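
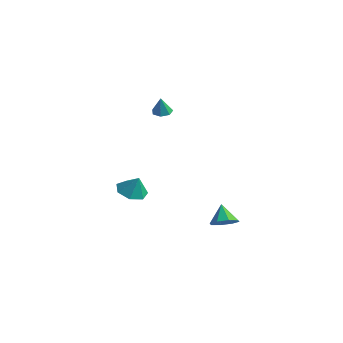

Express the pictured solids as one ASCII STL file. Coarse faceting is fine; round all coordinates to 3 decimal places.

solid 
facet normal -0.396 -0.100 -0.913
outer loop
vertex -1.981 -2.348 -3.101
vertex -2.784 -2.407 -2.746
vertex -2.353 -1.687 -3.012
endloop
endfacet
facet normal 0.865 0.459 0.203
outer loop
vertex -1.981 -2.348 -3.101
vertex -2.353 -1.687 -3.012
vertex -2.336 -2.293 -1.714
endloop
endfacet
facet normal -0.397 -0.100 -0.913
outer loop
vertex -2.353 -1.687 -3.012
vertex -2.784 -2.407 -2.746
vertex -3.05 -1.568 -2.722
endloop
endfacet
facet normal 0.313 0.862 0.398
outer loop
vertex -2.353 -1.687 -3.012
vertex -3.05 -1.568 -2.722
vertex -2.336 -2.293 -1.714
endloop
endfacet
facet normal -0.397 -0.100 -0.912
outer loop
vertex -3.05 -1.568 -2.722
vertex -2.784 -2.407 -2.746
vertex -3.546 -2.08 -2.45
endloop
endfacet
facet normal -0.303 0.659 0.688
outer loop
vertex -3.05 -1.568 -2.722
vertex -3.546 -2.08 -2.45
vertex -2.336 -2.293 -1.714
endloop
endfacet
facet normal -0.397 -0.100 -0.912
outer loop
vertex -3.546 -2.08 -2.45
vertex -2.784 -2.407 -2.746
vertex -3.469 -2.839 -2.4
endloop
endfacet
facet normal -0.519 0.004 0.855
outer loop
vertex -3.546 -2.08 -2.45
vertex -3.469 -2.839 -2.4
vertex -2.336 -2.293 -1.714
endloop
endfacet
facet normal -0.398 -0.100 -0.912
outer loop
vertex -3.469 -2.839 -2.4
vertex -2.784 -2.407 -2.746
vertex -2.876 -3.271 -2.611
endloop
endfacet
facet normal -0.172 -0.613 0.771
outer loop
vertex -3.469 -2.839 -2.4
vertex -2.876 -3.271 -2.611
vertex -2.336 -2.293 -1.714
endloop
endfacet
facet normal -0.397 -0.100 -0.912
outer loop
vertex -2.876 -3.271 -2.611
vertex -2.784 -2.407 -2.746
vertex -2.214 -3.053 -2.923
endloop
endfacet
facet normal 0.475 -0.723 0.502
outer loop
vertex -2.876 -3.271 -2.611
vertex -2.214 -3.053 -2.923
vertex -2.336 -2.293 -1.714
endloop
endfacet
facet normal -0.396 -0.100 -0.913
outer loop
vertex -2.214 -3.053 -2.923
vertex -2.784 -2.407 -2.746
vertex -1.981 -2.348 -3.101
endloop
endfacet
facet normal 0.936 -0.247 0.249
outer loop
vertex -2.214 -3.053 -2.923
vertex -1.981 -2.348 -3.101
vertex -2.336 -2.293 -1.714
endloop
endfacet
facet normal 0.549 -0.322 -0.772
outer loop
vertex 1.916 0.629 -4.134
vertex 1.272 0.305 -4.457
vertex 1.624 1.011 -4.501
endloop
endfacet
facet normal 0.301 0.770 0.562
outer loop
vertex 1.916 0.629 -4.134
vertex 1.624 1.011 -4.501
vertex 0.608 0.695 -3.523
endloop
endfacet
facet normal 0.549 -0.322 -0.772
outer loop
vertex 1.624 1.011 -4.501
vertex 1.272 0.305 -4.457
vertex 1.126 0.98 -4.842
endloop
endfacet
facet normal -0.162 0.976 0.147
outer loop
vertex 1.624 1.011 -4.501
vertex 1.126 0.98 -4.842
vertex 0.608 0.695 -3.523
endloop
endfacet
facet normal 0.548 -0.322 -0.772
outer loop
vertex 1.126 0.98 -4.842
vertex 1.272 0.305 -4.457
vertex 0.713 0.553 -4.957
endloop
endfacet
facet normal -0.697 0.707 -0.121
outer loop
vertex 1.126 0.98 -4.842
vertex 0.713 0.553 -4.957
vertex 0.608 0.695 -3.523
endloop
endfacet
facet normal 0.548 -0.321 -0.772
outer loop
vertex 0.713 0.553 -4.957
vertex 1.272 0.305 -4.457
vertex 0.628 -0.018 -4.78
endloop
endfacet
facet normal -0.989 0.121 -0.084
outer loop
vertex 0.713 0.553 -4.957
vertex 0.628 -0.018 -4.78
vertex 0.608 0.695 -3.523
endloop
endfacet
facet normal 0.549 -0.322 -0.772
outer loop
vertex 0.628 -0.018 -4.78
vertex 1.272 0.305 -4.457
vertex 0.92 -0.4 -4.413
endloop
endfacet
facet normal -0.868 -0.438 0.235
outer loop
vertex 0.628 -0.018 -4.78
vertex 0.92 -0.4 -4.413
vertex 0.608 0.695 -3.523
endloop
endfacet
facet normal 0.548 -0.322 -0.772
outer loop
vertex 0.92 -0.4 -4.413
vertex 1.272 0.305 -4.457
vertex 1.418 -0.369 -4.072
endloop
endfacet
facet normal -0.405 -0.643 0.650
outer loop
vertex 0.92 -0.4 -4.413
vertex 1.418 -0.369 -4.072
vertex 0.608 0.695 -3.523
endloop
endfacet
facet normal 0.548 -0.322 -0.772
outer loop
vertex 1.418 -0.369 -4.072
vertex 1.272 0.305 -4.457
vertex 1.831 0.058 -3.957
endloop
endfacet
facet normal 0.131 -0.374 0.918
outer loop
vertex 1.418 -0.369 -4.072
vertex 1.831 0.058 -3.957
vertex 0.608 0.695 -3.523
endloop
endfacet
facet normal 0.549 -0.321 -0.772
outer loop
vertex 1.831 0.058 -3.957
vertex 1.272 0.305 -4.457
vertex 1.916 0.629 -4.134
endloop
endfacet
facet normal 0.422 0.210 0.882
outer loop
vertex 1.831 0.058 -3.957
vertex 1.916 0.629 -4.134
vertex 0.608 0.695 -3.523
endloop
endfacet
facet normal -0.124 0.212 -0.969
outer loop
vertex -1.95 -0.553 2.417
vertex -2.496 -0.558 2.486
vertex -2.148 -0.135 2.534
endloop
endfacet
facet normal 0.869 0.302 0.391
outer loop
vertex -1.95 -0.553 2.417
vertex -2.148 -0.135 2.534
vertex -2.364 -0.782 3.514
endloop
endfacet
facet normal -0.124 0.212 -0.969
outer loop
vertex -2.148 -0.135 2.534
vertex -2.496 -0.558 2.486
vertex -2.608 -0.035 2.615
endloop
endfacet
facet normal 0.269 0.775 0.571
outer loop
vertex -2.148 -0.135 2.534
vertex -2.608 -0.035 2.615
vertex -2.364 -0.782 3.514
endloop
endfacet
facet normal -0.125 0.212 -0.969
outer loop
vertex -2.608 -0.035 2.615
vertex -2.496 -0.558 2.486
vertex -2.983 -0.329 2.599
endloop
endfacet
facet normal -0.495 0.597 0.631
outer loop
vertex -2.608 -0.035 2.615
vertex -2.983 -0.329 2.599
vertex -2.364 -0.782 3.514
endloop
endfacet
facet normal -0.125 0.212 -0.969
outer loop
vertex -2.983 -0.329 2.599
vertex -2.496 -0.558 2.486
vertex -2.992 -0.796 2.498
endloop
endfacet
facet normal -0.846 -0.097 0.524
outer loop
vertex -2.983 -0.329 2.599
vertex -2.992 -0.796 2.498
vertex -2.364 -0.782 3.514
endloop
endfacet
facet normal -0.124 0.210 -0.970
outer loop
vertex -2.992 -0.796 2.498
vertex -2.496 -0.558 2.486
vertex -2.627 -1.083 2.389
endloop
endfacet
facet normal -0.520 -0.787 0.332
outer loop
vertex -2.992 -0.796 2.498
vertex -2.627 -1.083 2.389
vertex -2.364 -0.782 3.514
endloop
endfacet
facet normal -0.124 0.210 -0.970
outer loop
vertex -2.627 -1.083 2.389
vertex -2.496 -0.558 2.486
vertex -2.164 -0.975 2.353
endloop
endfacet
facet normal 0.237 -0.951 0.199
outer loop
vertex -2.627 -1.083 2.389
vertex -2.164 -0.975 2.353
vertex -2.364 -0.782 3.514
endloop
endfacet
facet normal -0.124 0.210 -0.970
outer loop
vertex -2.164 -0.975 2.353
vertex -2.496 -0.558 2.486
vertex -1.95 -0.553 2.417
endloop
endfacet
facet normal 0.855 -0.468 0.225
outer loop
vertex -2.164 -0.975 2.353
vertex -1.95 -0.553 2.417
vertex -2.364 -0.782 3.514
endloop
endfacet

endsolid


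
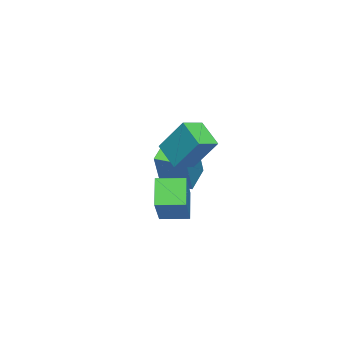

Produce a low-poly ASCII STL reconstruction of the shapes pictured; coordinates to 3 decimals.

solid 
facet normal -0.742 -0.211 -0.636
outer loop
vertex 0.846 2.821 -2.928
vertex 0.51 3.878 -2.887
vertex 1.606 3.1 -3.907
endloop
endfacet
facet normal 0.302 -0.952 -0.037
outer loop
vertex 3.23 3.562 -2.513
vertex 0.846 2.821 -2.928
vertex 1.606 3.1 -3.907
endloop
endfacet
facet normal -0.742 -0.211 -0.636
outer loop
vertex 1.606 3.1 -3.907
vertex 0.51 3.878 -2.887
vertex 1.27 4.157 -3.866
endloop
endfacet
facet normal 0.599 0.220 -0.770
outer loop
vertex 1.27 4.157 -3.866
vertex 3.23 3.562 -2.513
vertex 1.606 3.1 -3.907
endloop
endfacet
facet normal -0.599 -0.220 0.770
outer loop
vertex 0.846 2.821 -2.928
vertex 2.134 4.34 -1.493
vertex 0.51 3.878 -2.887
endloop
endfacet
facet normal 0.302 -0.952 -0.037
outer loop
vertex 2.47 3.283 -1.534
vertex 0.846 2.821 -2.928
vertex 3.23 3.562 -2.513
endloop
endfacet
facet normal -0.599 -0.220 0.770
outer loop
vertex 2.47 3.283 -1.534
vertex 2.134 4.34 -1.493
vertex 0.846 2.821 -2.928
endloop
endfacet
facet normal -0.302 0.952 0.037
outer loop
vertex 0.51 3.878 -2.887
vertex 2.134 4.34 -1.493
vertex 1.27 4.157 -3.866
endloop
endfacet
facet normal 0.599 0.220 -0.770
outer loop
vertex 2.894 4.619 -2.472
vertex 3.23 3.562 -2.513
vertex 1.27 4.157 -3.866
endloop
endfacet
facet normal -0.302 0.952 0.037
outer loop
vertex 1.27 4.157 -3.866
vertex 2.134 4.34 -1.493
vertex 2.894 4.619 -2.472
endloop
endfacet
facet normal 0.742 0.211 0.636
outer loop
vertex 2.894 4.619 -2.472
vertex 2.47 3.283 -1.534
vertex 3.23 3.562 -2.513
endloop
endfacet
facet normal 0.742 0.211 0.636
outer loop
vertex 2.134 4.34 -1.493
vertex 2.47 3.283 -1.534
vertex 2.894 4.619 -2.472
endloop
endfacet
facet normal -0.857 0.464 -0.223
outer loop
vertex -1.05 3.756 0.078
vertex -0.397 4.613 -0.65
vertex -1.246 2.732 -1.303
endloop
endfacet
facet normal -0.501 -0.659 0.560
outer loop
vertex -0.423 2.287 -1.09
vertex -1.05 3.756 0.078
vertex -1.246 2.732 -1.303
endloop
endfacet
facet normal -0.858 0.464 -0.222
outer loop
vertex -1.246 2.732 -1.303
vertex -0.397 4.613 -0.65
vertex -0.594 3.589 -2.031
endloop
endfacet
facet normal -0.113 -0.592 -0.798
outer loop
vertex -0.594 3.589 -2.031
vertex -0.423 2.287 -1.09
vertex -1.246 2.732 -1.303
endloop
endfacet
facet normal 0.113 0.592 0.798
outer loop
vertex -1.05 3.756 0.078
vertex 0.426 4.168 -0.437
vertex -0.397 4.613 -0.65
endloop
endfacet
facet normal -0.501 -0.659 0.560
outer loop
vertex -0.226 3.311 0.291
vertex -1.05 3.756 0.078
vertex -0.423 2.287 -1.09
endloop
endfacet
facet normal 0.113 0.592 0.798
outer loop
vertex -0.226 3.311 0.291
vertex 0.426 4.168 -0.437
vertex -1.05 3.756 0.078
endloop
endfacet
facet normal 0.501 0.659 -0.560
outer loop
vertex -0.397 4.613 -0.65
vertex 0.426 4.168 -0.437
vertex -0.594 3.589 -2.031
endloop
endfacet
facet normal -0.113 -0.592 -0.798
outer loop
vertex 0.23 3.144 -1.818
vertex -0.423 2.287 -1.09
vertex -0.594 3.589 -2.031
endloop
endfacet
facet normal 0.501 0.660 -0.560
outer loop
vertex -0.594 3.589 -2.031
vertex 0.426 4.168 -0.437
vertex 0.23 3.144 -1.818
endloop
endfacet
facet normal 0.857 -0.465 0.222
outer loop
vertex 0.23 3.144 -1.818
vertex -0.226 3.311 0.291
vertex -0.423 2.287 -1.09
endloop
endfacet
facet normal 0.858 -0.464 0.222
outer loop
vertex 0.426 4.168 -0.437
vertex -0.226 3.311 0.291
vertex 0.23 3.144 -1.818
endloop
endfacet
facet normal -0.846 0.060 0.529
outer loop
vertex -1.823 2.006 -1.287
vertex -1.811 3.3 -1.415
vertex -2.877 1.852 -2.956
endloop
endfacet
facet normal -0.010 -0.995 0.098
outer loop
vertex -1.869 1.78 -3.585
vertex -1.823 2.006 -1.287
vertex -2.877 1.852 -2.956
endloop
endfacet
facet normal -0.847 0.061 0.529
outer loop
vertex -2.877 1.852 -2.956
vertex -1.811 3.3 -1.415
vertex -2.864 3.145 -3.084
endloop
endfacet
facet normal -0.532 -0.078 -0.843
outer loop
vertex -2.864 3.145 -3.084
vertex -1.869 1.78 -3.585
vertex -2.877 1.852 -2.956
endloop
endfacet
facet normal 0.532 0.078 0.843
outer loop
vertex -1.823 2.006 -1.287
vertex -0.803 3.228 -2.044
vertex -1.811 3.3 -1.415
endloop
endfacet
facet normal -0.009 -0.995 0.098
outer loop
vertex -0.816 1.935 -1.916
vertex -1.823 2.006 -1.287
vertex -1.869 1.78 -3.585
endloop
endfacet
facet normal 0.532 0.078 0.843
outer loop
vertex -0.816 1.935 -1.916
vertex -0.803 3.228 -2.044
vertex -1.823 2.006 -1.287
endloop
endfacet
facet normal 0.010 0.995 -0.098
outer loop
vertex -1.811 3.3 -1.415
vertex -0.803 3.228 -2.044
vertex -2.864 3.145 -3.084
endloop
endfacet
facet normal -0.532 -0.078 -0.843
outer loop
vertex -1.857 3.074 -3.713
vertex -1.869 1.78 -3.585
vertex -2.864 3.145 -3.084
endloop
endfacet
facet normal 0.009 0.995 -0.098
outer loop
vertex -2.864 3.145 -3.084
vertex -0.803 3.228 -2.044
vertex -1.857 3.074 -3.713
endloop
endfacet
facet normal 0.847 -0.060 -0.529
outer loop
vertex -1.857 3.074 -3.713
vertex -0.816 1.935 -1.916
vertex -1.869 1.78 -3.585
endloop
endfacet
facet normal 0.846 -0.061 -0.529
outer loop
vertex -0.803 3.228 -2.044
vertex -0.816 1.935 -1.916
vertex -1.857 3.074 -3.713
endloop
endfacet

endsolid


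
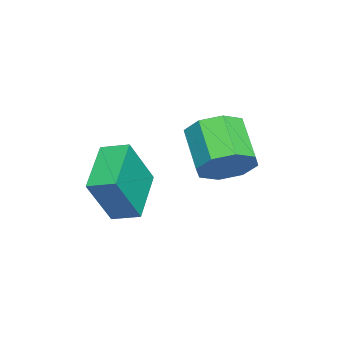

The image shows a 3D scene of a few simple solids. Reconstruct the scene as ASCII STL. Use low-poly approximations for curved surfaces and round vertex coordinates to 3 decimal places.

solid 
facet normal 0.702 0.421 -0.575
outer loop
vertex 3.664 2.966 0.942
vertex 3.211 3.634 0.878
vertex 3.784 3.378 1.39
endloop
endfacet
facet normal 0.686 -0.618 0.385
outer loop
vertex 3.664 2.966 0.942
vertex 3.784 3.378 1.39
vertex 2.682 2.378 1.747
endloop
endfacet
facet normal 0.685 -0.618 0.386
outer loop
vertex 2.682 2.378 1.747
vertex 3.784 3.378 1.39
vertex 2.801 2.79 2.195
endloop
endfacet
facet normal -0.703 -0.421 0.574
outer loop
vertex 2.682 2.378 1.747
vertex 2.801 2.79 2.195
vertex 2.229 3.046 1.682
endloop
endfacet
facet normal 0.702 0.420 -0.575
outer loop
vertex 3.784 3.378 1.39
vertex 3.211 3.634 0.878
vertex 3.568 3.94 1.537
endloop
endfacet
facet normal 0.621 0.034 0.783
outer loop
vertex 3.784 3.378 1.39
vertex 3.568 3.94 1.537
vertex 2.801 2.79 2.195
endloop
endfacet
facet normal 0.622 0.033 0.783
outer loop
vertex 2.801 2.79 2.195
vertex 3.568 3.94 1.537
vertex 2.586 3.352 2.342
endloop
endfacet
facet normal -0.703 -0.419 0.575
outer loop
vertex 2.801 2.79 2.195
vertex 2.586 3.352 2.342
vertex 2.229 3.046 1.682
endloop
endfacet
facet normal 0.702 0.420 -0.575
outer loop
vertex 3.568 3.94 1.537
vertex 3.211 3.634 0.878
vertex 3.143 4.323 1.298
endloop
endfacet
facet normal 0.193 0.665 0.722
outer loop
vertex 3.568 3.94 1.537
vertex 3.143 4.323 1.298
vertex 2.586 3.352 2.342
endloop
endfacet
facet normal 0.193 0.665 0.722
outer loop
vertex 2.586 3.352 2.342
vertex 3.143 4.323 1.298
vertex 2.161 3.735 2.103
endloop
endfacet
facet normal -0.702 -0.420 0.575
outer loop
vertex 2.586 3.352 2.342
vertex 2.161 3.735 2.103
vertex 2.229 3.046 1.682
endloop
endfacet
facet normal 0.702 0.420 -0.575
outer loop
vertex 3.143 4.323 1.298
vertex 3.211 3.634 0.878
vertex 2.758 4.302 0.813
endloop
endfacet
facet normal -0.348 0.907 0.237
outer loop
vertex 3.143 4.323 1.298
vertex 2.758 4.302 0.813
vertex 2.161 3.735 2.103
endloop
endfacet
facet normal -0.348 0.907 0.237
outer loop
vertex 2.161 3.735 2.103
vertex 2.758 4.302 0.813
vertex 1.776 3.714 1.618
endloop
endfacet
facet normal -0.702 -0.421 0.575
outer loop
vertex 2.161 3.735 2.103
vertex 1.776 3.714 1.618
vertex 2.229 3.046 1.682
endloop
endfacet
facet normal 0.703 0.421 -0.574
outer loop
vertex 2.758 4.302 0.813
vertex 3.211 3.634 0.878
vertex 2.639 3.89 0.365
endloop
endfacet
facet normal -0.686 0.617 -0.386
outer loop
vertex 2.758 4.302 0.813
vertex 2.639 3.89 0.365
vertex 1.776 3.714 1.618
endloop
endfacet
facet normal -0.685 0.618 -0.385
outer loop
vertex 1.776 3.714 1.618
vertex 2.639 3.89 0.365
vertex 1.656 3.302 1.17
endloop
endfacet
facet normal -0.702 -0.421 0.575
outer loop
vertex 1.776 3.714 1.618
vertex 1.656 3.302 1.17
vertex 2.229 3.046 1.682
endloop
endfacet
facet normal 0.703 0.419 -0.575
outer loop
vertex 2.639 3.89 0.365
vertex 3.211 3.634 0.878
vertex 2.854 3.328 0.218
endloop
endfacet
facet normal -0.621 -0.033 -0.783
outer loop
vertex 2.639 3.89 0.365
vertex 2.854 3.328 0.218
vertex 1.656 3.302 1.17
endloop
endfacet
facet normal -0.621 -0.034 -0.783
outer loop
vertex 1.656 3.302 1.17
vertex 2.854 3.328 0.218
vertex 1.872 2.74 1.023
endloop
endfacet
facet normal -0.702 -0.420 0.575
outer loop
vertex 1.656 3.302 1.17
vertex 1.872 2.74 1.023
vertex 2.229 3.046 1.682
endloop
endfacet
facet normal 0.702 0.420 -0.575
outer loop
vertex 2.854 3.328 0.218
vertex 3.211 3.634 0.878
vertex 3.279 2.945 0.457
endloop
endfacet
facet normal -0.193 -0.665 -0.722
outer loop
vertex 2.854 3.328 0.218
vertex 3.279 2.945 0.457
vertex 1.872 2.74 1.023
endloop
endfacet
facet normal -0.193 -0.665 -0.722
outer loop
vertex 1.872 2.74 1.023
vertex 3.279 2.945 0.457
vertex 2.297 2.357 1.262
endloop
endfacet
facet normal -0.702 -0.420 0.575
outer loop
vertex 1.872 2.74 1.023
vertex 2.297 2.357 1.262
vertex 2.229 3.046 1.682
endloop
endfacet
facet normal 0.702 0.421 -0.575
outer loop
vertex 3.279 2.945 0.457
vertex 3.211 3.634 0.878
vertex 3.664 2.966 0.942
endloop
endfacet
facet normal 0.348 -0.907 -0.237
outer loop
vertex 3.279 2.945 0.457
vertex 3.664 2.966 0.942
vertex 2.297 2.357 1.262
endloop
endfacet
facet normal 0.348 -0.907 -0.237
outer loop
vertex 2.297 2.357 1.262
vertex 3.664 2.966 0.942
vertex 2.682 2.378 1.747
endloop
endfacet
facet normal -0.702 -0.420 0.575
outer loop
vertex 2.297 2.357 1.262
vertex 2.682 2.378 1.747
vertex 2.229 3.046 1.682
endloop
endfacet
facet normal -0.919 -0.071 0.388
outer loop
vertex 2.559 0.149 0.783
vertex 2.593 0.937 1.008
vertex 1.92 0.586 -0.652
endloop
endfacet
facet normal -0.041 -0.961 -0.274
outer loop
vertex 3.427 0.703 -1.288
vertex 2.559 0.149 0.783
vertex 1.92 0.586 -0.652
endloop
endfacet
facet normal -0.919 -0.071 0.388
outer loop
vertex 1.92 0.586 -0.652
vertex 2.593 0.937 1.008
vertex 1.954 1.374 -0.427
endloop
endfacet
facet normal -0.392 0.268 -0.880
outer loop
vertex 1.954 1.374 -0.427
vertex 3.427 0.703 -1.288
vertex 1.92 0.586 -0.652
endloop
endfacet
facet normal 0.392 -0.268 0.880
outer loop
vertex 2.559 0.149 0.783
vertex 4.1 1.054 0.372
vertex 2.593 0.937 1.008
endloop
endfacet
facet normal -0.041 -0.961 -0.274
outer loop
vertex 4.066 0.266 0.147
vertex 2.559 0.149 0.783
vertex 3.427 0.703 -1.288
endloop
endfacet
facet normal 0.392 -0.268 0.880
outer loop
vertex 4.066 0.266 0.147
vertex 4.1 1.054 0.372
vertex 2.559 0.149 0.783
endloop
endfacet
facet normal 0.041 0.961 0.274
outer loop
vertex 2.593 0.937 1.008
vertex 4.1 1.054 0.372
vertex 1.954 1.374 -0.427
endloop
endfacet
facet normal -0.392 0.268 -0.880
outer loop
vertex 3.461 1.491 -1.063
vertex 3.427 0.703 -1.288
vertex 1.954 1.374 -0.427
endloop
endfacet
facet normal 0.041 0.961 0.274
outer loop
vertex 1.954 1.374 -0.427
vertex 4.1 1.054 0.372
vertex 3.461 1.491 -1.063
endloop
endfacet
facet normal 0.919 0.071 -0.388
outer loop
vertex 3.461 1.491 -1.063
vertex 4.066 0.266 0.147
vertex 3.427 0.703 -1.288
endloop
endfacet
facet normal 0.919 0.071 -0.388
outer loop
vertex 4.1 1.054 0.372
vertex 4.066 0.266 0.147
vertex 3.461 1.491 -1.063
endloop
endfacet

endsolid


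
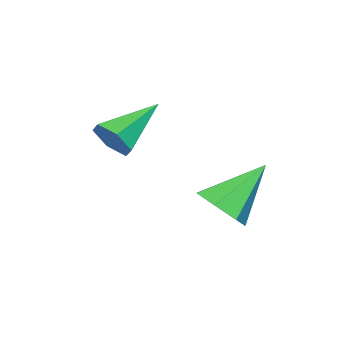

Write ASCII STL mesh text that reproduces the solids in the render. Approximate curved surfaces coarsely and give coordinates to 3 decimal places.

solid 
facet normal 0.879 -0.218 -0.425
outer loop
vertex -2.21 -1.652 -1.275
vertex -2.458 -1.331 -1.952
vertex -2.088 -0.885 -1.416
endloop
endfacet
facet normal 0.148 0.156 0.977
outer loop
vertex -2.21 -1.652 -1.275
vertex -2.088 -0.885 -1.416
vertex -4.242 -0.889 -1.088
endloop
endfacet
facet normal 0.878 -0.217 -0.426
outer loop
vertex -2.088 -0.885 -1.416
vertex -2.458 -1.331 -1.952
vertex -2.337 -0.563 -2.093
endloop
endfacet
facet normal 0.061 0.910 0.410
outer loop
vertex -2.088 -0.885 -1.416
vertex -2.337 -0.563 -2.093
vertex -4.242 -0.889 -1.088
endloop
endfacet
facet normal 0.878 -0.217 -0.426
outer loop
vertex -2.337 -0.563 -2.093
vertex -2.458 -1.331 -1.952
vertex -2.707 -1.009 -2.629
endloop
endfacet
facet normal -0.368 0.824 -0.431
outer loop
vertex -2.337 -0.563 -2.093
vertex -2.707 -1.009 -2.629
vertex -4.242 -0.889 -1.088
endloop
endfacet
facet normal 0.878 -0.217 -0.426
outer loop
vertex -2.707 -1.009 -2.629
vertex -2.458 -1.331 -1.952
vertex -2.829 -1.777 -2.489
endloop
endfacet
facet normal -0.709 -0.016 -0.705
outer loop
vertex -2.707 -1.009 -2.629
vertex -2.829 -1.777 -2.489
vertex -4.242 -0.889 -1.088
endloop
endfacet
facet normal 0.878 -0.217 -0.426
outer loop
vertex -2.829 -1.777 -2.489
vertex -2.458 -1.331 -1.952
vertex -2.58 -2.098 -1.812
endloop
endfacet
facet normal -0.621 -0.772 -0.137
outer loop
vertex -2.829 -1.777 -2.489
vertex -2.58 -2.098 -1.812
vertex -4.242 -0.889 -1.088
endloop
endfacet
facet normal 0.879 -0.217 -0.425
outer loop
vertex -2.58 -2.098 -1.812
vertex -2.458 -1.331 -1.952
vertex -2.21 -1.652 -1.275
endloop
endfacet
facet normal -0.193 -0.685 0.702
outer loop
vertex -2.58 -2.098 -1.812
vertex -2.21 -1.652 -1.275
vertex -4.242 -0.889 -1.088
endloop
endfacet
facet normal 0.668 -0.338 -0.663
outer loop
vertex -2.425 2.199 -3.529
vertex -3.139 1.94 -4.116
vertex -2.673 2.778 -4.074
endloop
endfacet
facet normal 0.372 0.716 0.591
outer loop
vertex -2.425 2.199 -3.529
vertex -2.673 2.778 -4.074
vertex -4.521 2.64 -2.744
endloop
endfacet
facet normal 0.668 -0.338 -0.663
outer loop
vertex -2.673 2.778 -4.074
vertex -3.139 1.94 -4.116
vertex -3.272 2.726 -4.651
endloop
endfacet
facet normal -0.080 0.997 -0.007
outer loop
vertex -2.673 2.778 -4.074
vertex -3.272 2.726 -4.651
vertex -4.521 2.64 -2.744
endloop
endfacet
facet normal 0.668 -0.338 -0.663
outer loop
vertex -3.272 2.726 -4.651
vertex -3.139 1.94 -4.116
vertex -3.771 2.082 -4.825
endloop
endfacet
facet normal -0.665 0.626 -0.408
outer loop
vertex -3.272 2.726 -4.651
vertex -3.771 2.082 -4.825
vertex -4.521 2.64 -2.744
endloop
endfacet
facet normal 0.668 -0.338 -0.663
outer loop
vertex -3.771 2.082 -4.825
vertex -3.139 1.94 -4.116
vertex -3.794 1.331 -4.465
endloop
endfacet
facet normal -0.944 -0.119 -0.308
outer loop
vertex -3.771 2.082 -4.825
vertex -3.794 1.331 -4.465
vertex -4.521 2.64 -2.744
endloop
endfacet
facet normal 0.668 -0.338 -0.663
outer loop
vertex -3.794 1.331 -4.465
vertex -3.139 1.94 -4.116
vertex -3.324 1.039 -3.843
endloop
endfacet
facet normal -0.705 -0.675 0.216
outer loop
vertex -3.794 1.331 -4.465
vertex -3.324 1.039 -3.843
vertex -4.521 2.64 -2.744
endloop
endfacet
facet normal 0.667 -0.338 -0.663
outer loop
vertex -3.324 1.039 -3.843
vertex -3.139 1.94 -4.116
vertex -2.714 1.425 -3.426
endloop
endfacet
facet normal -0.130 -0.625 0.769
outer loop
vertex -3.324 1.039 -3.843
vertex -2.714 1.425 -3.426
vertex -4.521 2.64 -2.744
endloop
endfacet
facet normal 0.668 -0.338 -0.663
outer loop
vertex -2.714 1.425 -3.426
vertex -3.139 1.94 -4.116
vertex -2.425 2.199 -3.529
endloop
endfacet
facet normal 0.350 -0.006 0.937
outer loop
vertex -2.714 1.425 -3.426
vertex -2.425 2.199 -3.529
vertex -4.521 2.64 -2.744
endloop
endfacet

endsolid


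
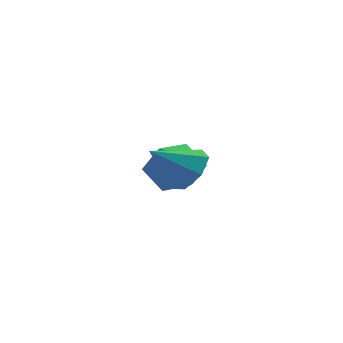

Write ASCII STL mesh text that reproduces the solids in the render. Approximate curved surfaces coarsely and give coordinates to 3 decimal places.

solid 
facet normal 0.185 -0.076 0.980
outer loop
vertex -2.511 0.761 -0.726
vertex -3.13 0.091 -0.661
vertex -2.256 -0.11 -0.842
endloop
endfacet
facet normal 0.766 0.141 0.627
outer loop
vertex -2.511 0.761 -0.726
vertex -2.256 -0.11 -0.842
vertex -1.925 0.541 -1.393
endloop
endfacet
facet normal 0.604 0.745 0.285
outer loop
vertex -2.511 0.761 -0.726
vertex -1.925 0.541 -1.393
vertex -2.594 1.144 -1.552
endloop
endfacet
facet normal -0.079 0.901 0.426
outer loop
vertex -2.511 0.761 -0.726
vertex -2.594 1.144 -1.552
vertex -3.339 0.865 -1.1
endloop
endfacet
facet normal -0.337 0.394 0.855
outer loop
vertex -2.511 0.761 -0.726
vertex -3.339 0.865 -1.1
vertex -3.13 0.091 -0.661
endloop
endfacet
facet normal 0.925 -0.353 0.138
outer loop
vertex -1.925 0.541 -1.393
vertex -2.256 -0.11 -0.842
vertex -2.181 -0.265 -1.74
endloop
endfacet
facet normal -0.015 -0.705 0.709
outer loop
vertex -2.256 -0.11 -0.842
vertex -3.13 0.091 -0.661
vertex -2.926 -0.544 -1.288
endloop
endfacet
facet normal -0.860 0.055 0.507
outer loop
vertex -3.13 0.091 -0.661
vertex -3.339 0.865 -1.1
vertex -3.595 0.059 -1.447
endloop
endfacet
facet normal -0.443 0.877 -0.188
outer loop
vertex -3.339 0.865 -1.1
vertex -2.594 1.144 -1.552
vertex -3.264 0.71 -1.998
endloop
endfacet
facet normal 0.661 0.624 -0.417
outer loop
vertex -2.594 1.144 -1.552
vertex -1.925 0.541 -1.393
vertex -2.39 0.509 -2.179
endloop
endfacet
facet normal 0.079 -0.901 -0.426
outer loop
vertex -3.009 -0.161 -2.114
vertex -2.181 -0.265 -1.74
vertex -2.926 -0.544 -1.288
endloop
endfacet
facet normal -0.604 -0.745 -0.285
outer loop
vertex -3.009 -0.161 -2.114
vertex -2.926 -0.544 -1.288
vertex -3.595 0.059 -1.447
endloop
endfacet
facet normal -0.766 -0.141 -0.627
outer loop
vertex -3.009 -0.161 -2.114
vertex -3.595 0.059 -1.447
vertex -3.264 0.71 -1.998
endloop
endfacet
facet normal -0.185 0.076 -0.980
outer loop
vertex -3.009 -0.161 -2.114
vertex -3.264 0.71 -1.998
vertex -2.39 0.509 -2.179
endloop
endfacet
facet normal 0.337 -0.394 -0.855
outer loop
vertex -3.009 -0.161 -2.114
vertex -2.39 0.509 -2.179
vertex -2.181 -0.265 -1.74
endloop
endfacet
facet normal 0.443 -0.877 0.188
outer loop
vertex -2.926 -0.544 -1.288
vertex -2.181 -0.265 -1.74
vertex -2.256 -0.11 -0.842
endloop
endfacet
facet normal -0.661 -0.624 0.417
outer loop
vertex -3.595 0.059 -1.447
vertex -2.926 -0.544 -1.288
vertex -3.13 0.091 -0.661
endloop
endfacet
facet normal -0.925 0.353 -0.138
outer loop
vertex -3.264 0.71 -1.998
vertex -3.595 0.059 -1.447
vertex -3.339 0.865 -1.1
endloop
endfacet
facet normal 0.015 0.705 -0.709
outer loop
vertex -2.39 0.509 -2.179
vertex -3.264 0.71 -1.998
vertex -2.594 1.144 -1.552
endloop
endfacet
facet normal 0.860 -0.055 -0.507
outer loop
vertex -2.181 -0.265 -1.74
vertex -2.39 0.509 -2.179
vertex -1.925 0.541 -1.393
endloop
endfacet
facet normal 0.728 0.324 -0.604
outer loop
vertex -1.421 -2.672 0.286
vertex -1.927 -2.539 -0.252
vertex -1.685 -2.077 0.287
endloop
endfacet
facet normal 0.154 0.067 0.986
outer loop
vertex -1.421 -2.672 0.286
vertex -1.685 -2.077 0.287
vertex -2.873 -2.961 0.532
endloop
endfacet
facet normal 0.728 0.324 -0.604
outer loop
vertex -1.685 -2.077 0.287
vertex -1.927 -2.539 -0.252
vertex -2.131 -1.83 -0.118
endloop
endfacet
facet normal -0.312 0.619 0.721
outer loop
vertex -1.685 -2.077 0.287
vertex -2.131 -1.83 -0.118
vertex -2.873 -2.961 0.532
endloop
endfacet
facet normal 0.728 0.324 -0.604
outer loop
vertex -2.131 -1.83 -0.118
vertex -1.927 -2.539 -0.252
vertex -2.423 -2.117 -0.624
endloop
endfacet
facet normal -0.796 0.593 0.123
outer loop
vertex -2.131 -1.83 -0.118
vertex -2.423 -2.117 -0.624
vertex -2.873 -2.961 0.532
endloop
endfacet
facet normal 0.729 0.325 -0.603
outer loop
vertex -2.423 -2.117 -0.624
vertex -1.927 -2.539 -0.252
vertex -2.341 -2.721 -0.85
endloop
endfacet
facet normal -0.934 0.007 -0.358
outer loop
vertex -2.423 -2.117 -0.624
vertex -2.341 -2.721 -0.85
vertex -2.873 -2.961 0.532
endloop
endfacet
facet normal 0.729 0.325 -0.603
outer loop
vertex -2.341 -2.721 -0.85
vertex -1.927 -2.539 -0.252
vertex -1.947 -3.189 -0.626
endloop
endfacet
facet normal -0.622 -0.696 -0.360
outer loop
vertex -2.341 -2.721 -0.85
vertex -1.947 -3.189 -0.626
vertex -2.873 -2.961 0.532
endloop
endfacet
facet normal 0.728 0.325 -0.604
outer loop
vertex -1.947 -3.189 -0.626
vertex -1.927 -2.539 -0.252
vertex -1.538 -3.167 -0.121
endloop
endfacet
facet normal -0.094 -0.988 0.119
outer loop
vertex -1.947 -3.189 -0.626
vertex -1.538 -3.167 -0.121
vertex -2.873 -2.961 0.532
endloop
endfacet
facet normal 0.728 0.325 -0.604
outer loop
vertex -1.538 -3.167 -0.121
vertex -1.927 -2.539 -0.252
vertex -1.421 -2.672 0.286
endloop
endfacet
facet normal 0.251 -0.649 0.718
outer loop
vertex -1.538 -3.167 -0.121
vertex -1.421 -2.672 0.286
vertex -2.873 -2.961 0.532
endloop
endfacet

endsolid


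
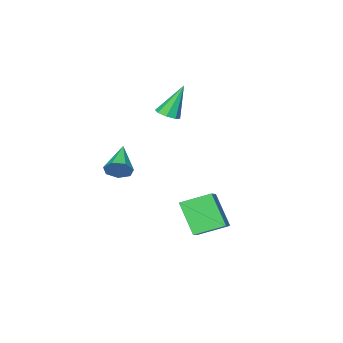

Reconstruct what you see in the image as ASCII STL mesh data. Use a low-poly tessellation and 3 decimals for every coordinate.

solid 
facet normal 0.663 0.609 -0.435
outer loop
vertex 5.049 -1.291 0.065
vertex 4.635 -1.305 -0.585
vertex 4.579 -0.819 0.01
endloop
endfacet
facet normal 0.020 0.136 0.991
outer loop
vertex 5.049 -1.291 0.065
vertex 4.579 -0.819 0.01
vertex 3.345 -2.495 0.265
endloop
endfacet
facet normal 0.661 0.610 -0.436
outer loop
vertex 4.579 -0.819 0.01
vertex 4.635 -1.305 -0.585
vertex 4.151 -0.714 -0.492
endloop
endfacet
facet normal -0.589 0.527 0.613
outer loop
vertex 4.579 -0.819 0.01
vertex 4.151 -0.714 -0.492
vertex 3.345 -2.495 0.265
endloop
endfacet
facet normal 0.662 0.611 -0.435
outer loop
vertex 4.151 -0.714 -0.492
vertex 4.635 -1.305 -0.585
vertex 4.088 -1.053 -1.064
endloop
endfacet
facet normal -0.923 0.368 -0.116
outer loop
vertex 4.151 -0.714 -0.492
vertex 4.088 -1.053 -1.064
vertex 3.345 -2.495 0.265
endloop
endfacet
facet normal 0.662 0.610 -0.436
outer loop
vertex 4.088 -1.053 -1.064
vertex 4.635 -1.305 -0.585
vertex 4.437 -1.583 -1.275
endloop
endfacet
facet normal -0.729 -0.222 -0.648
outer loop
vertex 4.088 -1.053 -1.064
vertex 4.437 -1.583 -1.275
vertex 3.345 -2.495 0.265
endloop
endfacet
facet normal 0.661 0.611 -0.436
outer loop
vertex 4.437 -1.583 -1.275
vertex 4.635 -1.305 -0.585
vertex 4.936 -1.903 -0.966
endloop
endfacet
facet normal -0.152 -0.799 -0.581
outer loop
vertex 4.437 -1.583 -1.275
vertex 4.936 -1.903 -0.966
vertex 3.345 -2.495 0.265
endloop
endfacet
facet normal 0.662 0.610 -0.435
outer loop
vertex 4.936 -1.903 -0.966
vertex 4.635 -1.305 -0.585
vertex 5.208 -1.773 -0.37
endloop
endfacet
facet normal 0.371 -0.928 0.033
outer loop
vertex 4.936 -1.903 -0.966
vertex 5.208 -1.773 -0.37
vertex 3.345 -2.495 0.265
endloop
endfacet
facet normal 0.662 0.611 -0.435
outer loop
vertex 5.208 -1.773 -0.37
vertex 4.635 -1.305 -0.585
vertex 5.049 -1.291 0.065
endloop
endfacet
facet normal 0.448 -0.513 0.732
outer loop
vertex 5.208 -1.773 -0.37
vertex 5.049 -1.291 0.065
vertex 3.345 -2.495 0.265
endloop
endfacet
facet normal 0.411 -0.130 -0.902
outer loop
vertex 0.13 -3.613 1.302
vertex -0.505 -3.588 1.009
vertex -0.013 -3.115 1.165
endloop
endfacet
facet normal 0.712 0.369 0.597
outer loop
vertex 0.13 -3.613 1.302
vertex -0.013 -3.115 1.165
vertex -1.375 -3.312 2.911
endloop
endfacet
facet normal 0.412 -0.131 -0.902
outer loop
vertex -0.013 -3.115 1.165
vertex -0.505 -3.588 1.009
vertex -0.444 -2.894 0.936
endloop
endfacet
facet normal 0.288 0.900 0.326
outer loop
vertex -0.013 -3.115 1.165
vertex -0.444 -2.894 0.936
vertex -1.375 -3.312 2.911
endloop
endfacet
facet normal 0.411 -0.131 -0.902
outer loop
vertex -0.444 -2.894 0.936
vertex -0.505 -3.588 1.009
vertex -0.911 -3.079 0.75
endloop
endfacet
facet normal -0.375 0.927 0.019
outer loop
vertex -0.444 -2.894 0.936
vertex -0.911 -3.079 0.75
vertex -1.375 -3.312 2.911
endloop
endfacet
facet normal 0.412 -0.130 -0.902
outer loop
vertex -0.911 -3.079 0.75
vertex -0.505 -3.588 1.009
vertex -1.14 -3.562 0.715
endloop
endfacet
facet normal -0.890 0.432 -0.144
outer loop
vertex -0.911 -3.079 0.75
vertex -1.14 -3.562 0.715
vertex -1.375 -3.312 2.911
endloop
endfacet
facet normal 0.412 -0.131 -0.902
outer loop
vertex -1.14 -3.562 0.715
vertex -0.505 -3.588 1.009
vertex -0.998 -4.06 0.852
endloop
endfacet
facet normal -0.954 -0.291 -0.069
outer loop
vertex -1.14 -3.562 0.715
vertex -0.998 -4.06 0.852
vertex -1.375 -3.312 2.911
endloop
endfacet
facet normal 0.412 -0.131 -0.902
outer loop
vertex -0.998 -4.06 0.852
vertex -0.505 -3.588 1.009
vertex -0.567 -4.281 1.081
endloop
endfacet
facet normal -0.530 -0.824 0.202
outer loop
vertex -0.998 -4.06 0.852
vertex -0.567 -4.281 1.081
vertex -1.375 -3.312 2.911
endloop
endfacet
facet normal 0.411 -0.131 -0.902
outer loop
vertex -0.567 -4.281 1.081
vertex -0.505 -3.588 1.009
vertex -0.1 -4.096 1.267
endloop
endfacet
facet normal 0.134 -0.850 0.509
outer loop
vertex -0.567 -4.281 1.081
vertex -0.1 -4.096 1.267
vertex -1.375 -3.312 2.911
endloop
endfacet
facet normal 0.411 -0.130 -0.902
outer loop
vertex -0.1 -4.096 1.267
vertex -0.505 -3.588 1.009
vertex 0.13 -3.613 1.302
endloop
endfacet
facet normal 0.648 -0.357 0.673
outer loop
vertex -0.1 -4.096 1.267
vertex 0.13 -3.613 1.302
vertex -1.375 -3.312 2.911
endloop
endfacet
facet normal -0.726 0.587 0.359
outer loop
vertex 1.088 1.879 -2.206
vertex 2.203 2.794 -1.448
vertex 1.237 3.092 -3.889
endloop
endfacet
facet normal -0.684 -0.562 -0.465
outer loop
vertex 2.457 2.106 -4.492
vertex 1.088 1.879 -2.206
vertex 1.237 3.092 -3.889
endloop
endfacet
facet normal -0.726 0.587 0.359
outer loop
vertex 1.237 3.092 -3.889
vertex 2.203 2.794 -1.448
vertex 2.352 4.007 -3.131
endloop
endfacet
facet normal 0.071 0.583 -0.809
outer loop
vertex 2.352 4.007 -3.131
vertex 2.457 2.106 -4.492
vertex 1.237 3.092 -3.889
endloop
endfacet
facet normal -0.071 -0.583 0.809
outer loop
vertex 1.088 1.879 -2.206
vertex 3.423 1.808 -2.051
vertex 2.203 2.794 -1.448
endloop
endfacet
facet normal -0.684 -0.562 -0.465
outer loop
vertex 2.308 0.893 -2.809
vertex 1.088 1.879 -2.206
vertex 2.457 2.106 -4.492
endloop
endfacet
facet normal -0.071 -0.583 0.809
outer loop
vertex 2.308 0.893 -2.809
vertex 3.423 1.808 -2.051
vertex 1.088 1.879 -2.206
endloop
endfacet
facet normal 0.684 0.562 0.465
outer loop
vertex 2.203 2.794 -1.448
vertex 3.423 1.808 -2.051
vertex 2.352 4.007 -3.131
endloop
endfacet
facet normal 0.071 0.583 -0.809
outer loop
vertex 3.572 3.021 -3.734
vertex 2.457 2.106 -4.492
vertex 2.352 4.007 -3.131
endloop
endfacet
facet normal 0.684 0.562 0.465
outer loop
vertex 2.352 4.007 -3.131
vertex 3.423 1.808 -2.051
vertex 3.572 3.021 -3.734
endloop
endfacet
facet normal 0.726 -0.587 -0.359
outer loop
vertex 3.572 3.021 -3.734
vertex 2.308 0.893 -2.809
vertex 2.457 2.106 -4.492
endloop
endfacet
facet normal 0.726 -0.587 -0.359
outer loop
vertex 3.423 1.808 -2.051
vertex 2.308 0.893 -2.809
vertex 3.572 3.021 -3.734
endloop
endfacet

endsolid


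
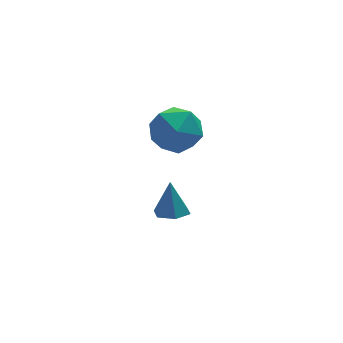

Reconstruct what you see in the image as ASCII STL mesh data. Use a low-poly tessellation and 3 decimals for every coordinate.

solid 
facet normal -0.051 -0.302 -0.952
outer loop
vertex -2.975 3.56 -1.656
vertex -3.447 3.384 -1.575
vertex -3.378 3.864 -1.731
endloop
endfacet
facet normal 0.582 0.803 0.125
outer loop
vertex -2.975 3.56 -1.656
vertex -3.378 3.864 -1.731
vertex -3.393 3.696 -0.585
endloop
endfacet
facet normal -0.051 -0.302 -0.952
outer loop
vertex -3.378 3.864 -1.731
vertex -3.447 3.384 -1.575
vertex -3.849 3.688 -1.65
endloop
endfacet
facet normal -0.327 0.936 0.133
outer loop
vertex -3.378 3.864 -1.731
vertex -3.849 3.688 -1.65
vertex -3.393 3.696 -0.585
endloop
endfacet
facet normal -0.050 -0.302 -0.952
outer loop
vertex -3.849 3.688 -1.65
vertex -3.447 3.384 -1.575
vertex -3.918 3.207 -1.494
endloop
endfacet
facet normal -0.891 0.251 0.379
outer loop
vertex -3.849 3.688 -1.65
vertex -3.918 3.207 -1.494
vertex -3.393 3.696 -0.585
endloop
endfacet
facet normal -0.050 -0.302 -0.952
outer loop
vertex -3.918 3.207 -1.494
vertex -3.447 3.384 -1.575
vertex -3.516 2.903 -1.419
endloop
endfacet
facet normal -0.544 -0.567 0.619
outer loop
vertex -3.918 3.207 -1.494
vertex -3.516 2.903 -1.419
vertex -3.393 3.696 -0.585
endloop
endfacet
facet normal -0.053 -0.301 -0.952
outer loop
vertex -3.516 2.903 -1.419
vertex -3.447 3.384 -1.575
vertex -3.044 3.079 -1.501
endloop
endfacet
facet normal 0.367 -0.700 0.612
outer loop
vertex -3.516 2.903 -1.419
vertex -3.044 3.079 -1.501
vertex -3.393 3.696 -0.585
endloop
endfacet
facet normal -0.052 -0.300 -0.953
outer loop
vertex -3.044 3.079 -1.501
vertex -3.447 3.384 -1.575
vertex -2.975 3.56 -1.656
endloop
endfacet
facet normal 0.931 -0.016 0.365
outer loop
vertex -3.044 3.079 -1.501
vertex -2.975 3.56 -1.656
vertex -3.393 3.696 -0.585
endloop
endfacet
facet normal -0.112 -0.273 0.955
outer loop
vertex -3.795 3.384 2.547
vertex -3.568 2.63 2.358
vertex -3.013 3.176 2.579
endloop
endfacet
facet normal 0.073 0.415 0.907
outer loop
vertex -3.795 3.384 2.547
vertex -3.013 3.176 2.579
vertex -3.229 3.892 2.269
endloop
endfacet
facet normal -0.420 0.749 0.513
outer loop
vertex -3.795 3.384 2.547
vertex -3.229 3.892 2.269
vertex -3.918 3.788 1.856
endloop
endfacet
facet normal -0.910 0.266 0.318
outer loop
vertex -3.795 3.384 2.547
vertex -3.918 3.788 1.856
vertex -4.127 3.008 1.911
endloop
endfacet
facet normal -0.719 -0.365 0.591
outer loop
vertex -3.795 3.384 2.547
vertex -4.127 3.008 1.911
vertex -3.568 2.63 2.358
endloop
endfacet
facet normal 0.695 0.452 0.559
outer loop
vertex -3.229 3.892 2.269
vertex -3.013 3.176 2.579
vertex -2.653 3.452 1.909
endloop
endfacet
facet normal 0.396 -0.660 0.638
outer loop
vertex -3.013 3.176 2.579
vertex -3.568 2.63 2.358
vertex -2.862 2.672 1.964
endloop
endfacet
facet normal -0.586 -0.808 0.050
outer loop
vertex -3.568 2.63 2.358
vertex -4.127 3.008 1.911
vertex -3.551 2.568 1.551
endloop
endfacet
facet normal -0.895 0.212 -0.393
outer loop
vertex -4.127 3.008 1.911
vertex -3.918 3.788 1.856
vertex -3.767 3.284 1.241
endloop
endfacet
facet normal -0.103 0.992 -0.078
outer loop
vertex -3.918 3.788 1.856
vertex -3.229 3.892 2.269
vertex -3.212 3.83 1.462
endloop
endfacet
facet normal 0.910 -0.266 -0.318
outer loop
vertex -2.985 3.076 1.273
vertex -2.653 3.452 1.909
vertex -2.862 2.672 1.964
endloop
endfacet
facet normal 0.420 -0.749 -0.513
outer loop
vertex -2.985 3.076 1.273
vertex -2.862 2.672 1.964
vertex -3.551 2.568 1.551
endloop
endfacet
facet normal -0.073 -0.415 -0.907
outer loop
vertex -2.985 3.076 1.273
vertex -3.551 2.568 1.551
vertex -3.767 3.284 1.241
endloop
endfacet
facet normal 0.112 0.273 -0.955
outer loop
vertex -2.985 3.076 1.273
vertex -3.767 3.284 1.241
vertex -3.212 3.83 1.462
endloop
endfacet
facet normal 0.719 0.365 -0.591
outer loop
vertex -2.985 3.076 1.273
vertex -3.212 3.83 1.462
vertex -2.653 3.452 1.909
endloop
endfacet
facet normal 0.895 -0.212 0.393
outer loop
vertex -2.862 2.672 1.964
vertex -2.653 3.452 1.909
vertex -3.013 3.176 2.579
endloop
endfacet
facet normal 0.103 -0.992 0.078
outer loop
vertex -3.551 2.568 1.551
vertex -2.862 2.672 1.964
vertex -3.568 2.63 2.358
endloop
endfacet
facet normal -0.695 -0.452 -0.559
outer loop
vertex -3.767 3.284 1.241
vertex -3.551 2.568 1.551
vertex -4.127 3.008 1.911
endloop
endfacet
facet normal -0.396 0.660 -0.638
outer loop
vertex -3.212 3.83 1.462
vertex -3.767 3.284 1.241
vertex -3.918 3.788 1.856
endloop
endfacet
facet normal 0.586 0.808 -0.050
outer loop
vertex -2.653 3.452 1.909
vertex -3.212 3.83 1.462
vertex -3.229 3.892 2.269
endloop
endfacet

endsolid


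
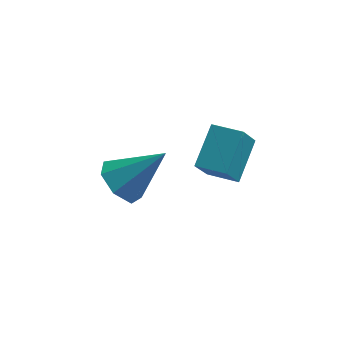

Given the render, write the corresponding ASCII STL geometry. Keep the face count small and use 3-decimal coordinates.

solid 
facet normal -0.711 -0.121 -0.693
outer loop
vertex -3.053 -0.288 -1.126
vertex -3.398 -0.787 -0.685
vertex -3.495 -0.044 -0.715
endloop
endfacet
facet normal 0.446 0.894 -0.051
outer loop
vertex -3.053 -0.288 -1.126
vertex -3.495 -0.044 -0.715
vertex -2.262 -0.593 0.425
endloop
endfacet
facet normal -0.709 -0.121 -0.694
outer loop
vertex -3.495 -0.044 -0.715
vertex -3.398 -0.787 -0.685
vertex -3.865 -0.36 -0.282
endloop
endfacet
facet normal -0.108 0.845 0.524
outer loop
vertex -3.495 -0.044 -0.715
vertex -3.865 -0.36 -0.282
vertex -2.262 -0.593 0.425
endloop
endfacet
facet normal -0.710 -0.123 -0.693
outer loop
vertex -3.865 -0.36 -0.282
vertex -3.398 -0.787 -0.685
vertex -3.882 -0.997 -0.152
endloop
endfacet
facet normal -0.372 0.195 0.908
outer loop
vertex -3.865 -0.36 -0.282
vertex -3.882 -0.997 -0.152
vertex -2.262 -0.593 0.425
endloop
endfacet
facet normal -0.711 -0.121 -0.693
outer loop
vertex -3.882 -0.997 -0.152
vertex -3.398 -0.787 -0.685
vertex -3.535 -1.477 -0.424
endloop
endfacet
facet normal -0.148 -0.566 0.811
outer loop
vertex -3.882 -0.997 -0.152
vertex -3.535 -1.477 -0.424
vertex -2.262 -0.593 0.425
endloop
endfacet
facet normal -0.710 -0.121 -0.693
outer loop
vertex -3.535 -1.477 -0.424
vertex -3.398 -0.787 -0.685
vertex -3.085 -1.437 -0.892
endloop
endfacet
facet normal 0.396 -0.865 0.307
outer loop
vertex -3.535 -1.477 -0.424
vertex -3.085 -1.437 -0.892
vertex -2.262 -0.593 0.425
endloop
endfacet
facet normal -0.710 -0.121 -0.694
outer loop
vertex -3.085 -1.437 -0.892
vertex -3.398 -0.787 -0.685
vertex -2.87 -0.908 -1.204
endloop
endfacet
facet normal 0.849 -0.478 -0.225
outer loop
vertex -3.085 -1.437 -0.892
vertex -2.87 -0.908 -1.204
vertex -2.262 -0.593 0.425
endloop
endfacet
facet normal -0.710 -0.122 -0.694
outer loop
vertex -2.87 -0.908 -1.204
vertex -3.398 -0.787 -0.685
vertex -3.053 -0.288 -1.126
endloop
endfacet
facet normal 0.871 0.305 -0.384
outer loop
vertex -2.87 -0.908 -1.204
vertex -3.053 -0.288 -1.126
vertex -2.262 -0.593 0.425
endloop
endfacet
facet normal -0.307 -0.455 0.836
outer loop
vertex -0.315 -2.043 2.937
vertex -1.094 -1.694 2.841
vertex -0.675 -3.034 2.265
endloop
endfacet
facet normal 0.907 -0.406 0.113
outer loop
vertex -0.386 -2.606 1.479
vertex -0.315 -2.043 2.937
vertex -0.675 -3.034 2.265
endloop
endfacet
facet normal -0.308 -0.455 0.835
outer loop
vertex -0.675 -3.034 2.265
vertex -1.094 -1.694 2.841
vertex -1.455 -2.685 2.168
endloop
endfacet
facet normal -0.288 -0.793 -0.537
outer loop
vertex -1.455 -2.685 2.168
vertex -0.386 -2.606 1.479
vertex -0.675 -3.034 2.265
endloop
endfacet
facet normal 0.289 0.792 0.538
outer loop
vertex -0.315 -2.043 2.937
vertex -0.805 -1.266 2.055
vertex -1.094 -1.694 2.841
endloop
endfacet
facet normal 0.906 -0.407 0.113
outer loop
vertex -0.025 -1.615 2.152
vertex -0.315 -2.043 2.937
vertex -0.386 -2.606 1.479
endloop
endfacet
facet normal 0.288 0.792 0.538
outer loop
vertex -0.025 -1.615 2.152
vertex -0.805 -1.266 2.055
vertex -0.315 -2.043 2.937
endloop
endfacet
facet normal -0.907 0.406 -0.112
outer loop
vertex -1.094 -1.694 2.841
vertex -0.805 -1.266 2.055
vertex -1.455 -2.685 2.168
endloop
endfacet
facet normal -0.288 -0.792 -0.538
outer loop
vertex -1.165 -2.257 1.383
vertex -0.386 -2.606 1.479
vertex -1.455 -2.685 2.168
endloop
endfacet
facet normal -0.907 0.406 -0.113
outer loop
vertex -1.455 -2.685 2.168
vertex -0.805 -1.266 2.055
vertex -1.165 -2.257 1.383
endloop
endfacet
facet normal 0.307 0.456 -0.836
outer loop
vertex -1.165 -2.257 1.383
vertex -0.025 -1.615 2.152
vertex -0.386 -2.606 1.479
endloop
endfacet
facet normal 0.308 0.455 -0.836
outer loop
vertex -0.805 -1.266 2.055
vertex -0.025 -1.615 2.152
vertex -1.165 -2.257 1.383
endloop
endfacet

endsolid


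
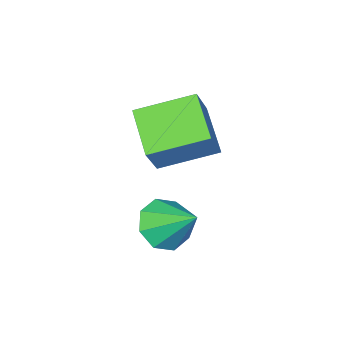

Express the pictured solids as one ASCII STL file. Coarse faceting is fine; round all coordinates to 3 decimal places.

solid 
facet normal 0.109 -0.759 -0.642
outer loop
vertex 4.327 1.364 -1.105
vertex 3.499 0.903 -0.701
vertex 3.658 1.574 -1.467
endloop
endfacet
facet normal 0.409 0.879 -0.245
outer loop
vertex 4.327 1.364 -1.105
vertex 3.658 1.574 -1.467
vertex 3.301 2.277 0.461
endloop
endfacet
facet normal 0.109 -0.759 -0.642
outer loop
vertex 3.658 1.574 -1.467
vertex 3.499 0.903 -0.701
vertex 2.896 1.391 -1.38
endloop
endfacet
facet normal -0.257 0.892 -0.373
outer loop
vertex 3.658 1.574 -1.467
vertex 2.896 1.391 -1.38
vertex 3.301 2.277 0.461
endloop
endfacet
facet normal 0.109 -0.759 -0.642
outer loop
vertex 2.896 1.391 -1.38
vertex 3.499 0.903 -0.701
vertex 2.487 0.922 -0.895
endloop
endfacet
facet normal -0.801 0.588 -0.107
outer loop
vertex 2.896 1.391 -1.38
vertex 2.487 0.922 -0.895
vertex 3.301 2.277 0.461
endloop
endfacet
facet normal 0.109 -0.759 -0.642
outer loop
vertex 2.487 0.922 -0.895
vertex 3.499 0.903 -0.701
vertex 2.671 0.442 -0.297
endloop
endfacet
facet normal -0.906 0.147 0.397
outer loop
vertex 2.487 0.922 -0.895
vertex 2.671 0.442 -0.297
vertex 3.301 2.277 0.461
endloop
endfacet
facet normal 0.109 -0.759 -0.642
outer loop
vertex 2.671 0.442 -0.297
vertex 3.499 0.903 -0.701
vertex 3.339 0.233 0.064
endloop
endfacet
facet normal -0.510 -0.173 0.843
outer loop
vertex 2.671 0.442 -0.297
vertex 3.339 0.233 0.064
vertex 3.301 2.277 0.461
endloop
endfacet
facet normal 0.109 -0.759 -0.642
outer loop
vertex 3.339 0.233 0.064
vertex 3.499 0.903 -0.701
vertex 4.101 0.416 -0.023
endloop
endfacet
facet normal 0.155 -0.186 0.970
outer loop
vertex 3.339 0.233 0.064
vertex 4.101 0.416 -0.023
vertex 3.301 2.277 0.461
endloop
endfacet
facet normal 0.109 -0.759 -0.642
outer loop
vertex 4.101 0.416 -0.023
vertex 3.499 0.903 -0.701
vertex 4.51 0.884 -0.507
endloop
endfacet
facet normal 0.700 0.117 0.705
outer loop
vertex 4.101 0.416 -0.023
vertex 4.51 0.884 -0.507
vertex 3.301 2.277 0.461
endloop
endfacet
facet normal 0.109 -0.759 -0.642
outer loop
vertex 4.51 0.884 -0.507
vertex 3.499 0.903 -0.701
vertex 4.327 1.364 -1.105
endloop
endfacet
facet normal 0.805 0.558 0.202
outer loop
vertex 4.51 0.884 -0.507
vertex 4.327 1.364 -1.105
vertex 3.301 2.277 0.461
endloop
endfacet
facet normal -0.792 0.529 0.306
outer loop
vertex 1.233 -0.285 3.903
vertex 1.938 1.293 2.998
vertex 0.465 -0.685 2.606
endloop
endfacet
facet normal -0.362 -0.809 0.464
outer loop
vertex 2.182 -1.833 1.942
vertex 1.233 -0.285 3.903
vertex 0.465 -0.685 2.606
endloop
endfacet
facet normal -0.792 0.529 0.306
outer loop
vertex 0.465 -0.685 2.606
vertex 1.938 1.293 2.998
vertex 1.169 0.892 1.701
endloop
endfacet
facet normal -0.493 -0.257 -0.831
outer loop
vertex 1.169 0.892 1.701
vertex 2.182 -1.833 1.942
vertex 0.465 -0.685 2.606
endloop
endfacet
facet normal 0.493 0.257 0.831
outer loop
vertex 1.233 -0.285 3.903
vertex 3.655 0.145 2.334
vertex 1.938 1.293 2.998
endloop
endfacet
facet normal -0.361 -0.809 0.464
outer loop
vertex 2.951 -1.432 3.239
vertex 1.233 -0.285 3.903
vertex 2.182 -1.833 1.942
endloop
endfacet
facet normal 0.493 0.257 0.831
outer loop
vertex 2.951 -1.432 3.239
vertex 3.655 0.145 2.334
vertex 1.233 -0.285 3.903
endloop
endfacet
facet normal 0.361 0.809 -0.464
outer loop
vertex 1.938 1.293 2.998
vertex 3.655 0.145 2.334
vertex 1.169 0.892 1.701
endloop
endfacet
facet normal -0.493 -0.257 -0.831
outer loop
vertex 2.887 -0.255 1.037
vertex 2.182 -1.833 1.942
vertex 1.169 0.892 1.701
endloop
endfacet
facet normal 0.361 0.809 -0.463
outer loop
vertex 1.169 0.892 1.701
vertex 3.655 0.145 2.334
vertex 2.887 -0.255 1.037
endloop
endfacet
facet normal 0.792 -0.529 -0.306
outer loop
vertex 2.887 -0.255 1.037
vertex 2.951 -1.432 3.239
vertex 2.182 -1.833 1.942
endloop
endfacet
facet normal 0.792 -0.529 -0.306
outer loop
vertex 3.655 0.145 2.334
vertex 2.951 -1.432 3.239
vertex 2.887 -0.255 1.037
endloop
endfacet

endsolid


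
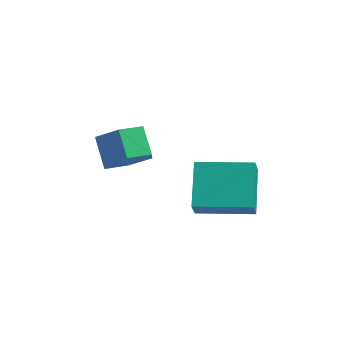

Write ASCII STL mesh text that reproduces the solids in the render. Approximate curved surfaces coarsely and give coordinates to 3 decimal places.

solid 
facet normal 0.379 -0.754 -0.536
outer loop
vertex -0.644 -1.603 3.36
vertex -1.364 -2.16 3.635
vertex -1.442 -1.638 2.845
endloop
endfacet
facet normal 0.389 0.656 -0.647
outer loop
vertex -0.644 -1.603 3.36
vertex -1.442 -1.638 2.845
vertex -1.077 -0.743 3.971
endloop
endfacet
facet normal 0.390 0.655 -0.647
outer loop
vertex -1.077 -0.743 3.971
vertex -1.442 -1.638 2.845
vertex -1.874 -0.778 3.455
endloop
endfacet
facet normal -0.380 0.754 0.536
outer loop
vertex -1.077 -0.743 3.971
vertex -1.874 -0.778 3.455
vertex -1.796 -1.3 4.245
endloop
endfacet
facet normal 0.380 -0.754 -0.536
outer loop
vertex -1.442 -1.638 2.845
vertex -1.364 -2.16 3.635
vertex -2.161 -2.195 3.119
endloop
endfacet
facet normal -0.532 0.296 -0.794
outer loop
vertex -1.442 -1.638 2.845
vertex -2.161 -2.195 3.119
vertex -1.874 -0.778 3.455
endloop
endfacet
facet normal -0.532 0.296 -0.793
outer loop
vertex -1.874 -0.778 3.455
vertex -2.161 -2.195 3.119
vertex -2.594 -1.335 3.73
endloop
endfacet
facet normal -0.379 0.754 0.536
outer loop
vertex -1.874 -0.778 3.455
vertex -2.594 -1.335 3.73
vertex -1.796 -1.3 4.245
endloop
endfacet
facet normal 0.380 -0.754 -0.536
outer loop
vertex -2.161 -2.195 3.119
vertex -1.364 -2.16 3.635
vertex -2.083 -2.717 3.909
endloop
endfacet
facet normal -0.921 -0.360 -0.147
outer loop
vertex -2.161 -2.195 3.119
vertex -2.083 -2.717 3.909
vertex -2.594 -1.335 3.73
endloop
endfacet
facet normal -0.921 -0.360 -0.147
outer loop
vertex -2.594 -1.335 3.73
vertex -2.083 -2.717 3.909
vertex -2.516 -1.857 4.52
endloop
endfacet
facet normal -0.379 0.754 0.536
outer loop
vertex -2.594 -1.335 3.73
vertex -2.516 -1.857 4.52
vertex -1.796 -1.3 4.245
endloop
endfacet
facet normal 0.380 -0.754 -0.536
outer loop
vertex -2.083 -2.717 3.909
vertex -1.364 -2.16 3.635
vertex -1.286 -2.682 4.425
endloop
endfacet
facet normal -0.390 -0.656 0.647
outer loop
vertex -2.083 -2.717 3.909
vertex -1.286 -2.682 4.425
vertex -2.516 -1.857 4.52
endloop
endfacet
facet normal -0.389 -0.655 0.648
outer loop
vertex -2.516 -1.857 4.52
vertex -1.286 -2.682 4.425
vertex -1.718 -1.822 5.035
endloop
endfacet
facet normal -0.379 0.754 0.536
outer loop
vertex -2.516 -1.857 4.52
vertex -1.718 -1.822 5.035
vertex -1.796 -1.3 4.245
endloop
endfacet
facet normal 0.379 -0.754 -0.536
outer loop
vertex -1.286 -2.682 4.425
vertex -1.364 -2.16 3.635
vertex -0.566 -2.125 4.15
endloop
endfacet
facet normal 0.532 -0.296 0.794
outer loop
vertex -1.286 -2.682 4.425
vertex -0.566 -2.125 4.15
vertex -1.718 -1.822 5.035
endloop
endfacet
facet normal 0.532 -0.296 0.793
outer loop
vertex -1.718 -1.822 5.035
vertex -0.566 -2.125 4.15
vertex -0.999 -1.265 4.761
endloop
endfacet
facet normal -0.380 0.754 0.536
outer loop
vertex -1.718 -1.822 5.035
vertex -0.999 -1.265 4.761
vertex -1.796 -1.3 4.245
endloop
endfacet
facet normal 0.379 -0.754 -0.536
outer loop
vertex -0.566 -2.125 4.15
vertex -1.364 -2.16 3.635
vertex -0.644 -1.603 3.36
endloop
endfacet
facet normal 0.921 0.360 0.147
outer loop
vertex -0.566 -2.125 4.15
vertex -0.644 -1.603 3.36
vertex -0.999 -1.265 4.761
endloop
endfacet
facet normal 0.921 0.360 0.147
outer loop
vertex -0.999 -1.265 4.761
vertex -0.644 -1.603 3.36
vertex -1.077 -0.743 3.971
endloop
endfacet
facet normal -0.380 0.754 0.536
outer loop
vertex -0.999 -1.265 4.761
vertex -1.077 -0.743 3.971
vertex -1.796 -1.3 4.245
endloop
endfacet
facet normal -0.994 -0.057 -0.092
outer loop
vertex 0.9 -2.975 2.343
vertex 0.738 -1.346 3.091
vertex 0.954 -2.591 1.519
endloop
endfacet
facet normal 0.090 -0.905 -0.416
outer loop
vertex 3.002 -2.474 1.709
vertex 0.9 -2.975 2.343
vertex 0.954 -2.591 1.519
endloop
endfacet
facet normal -0.994 -0.057 -0.092
outer loop
vertex 0.954 -2.591 1.519
vertex 0.738 -1.346 3.091
vertex 0.792 -0.962 2.268
endloop
endfacet
facet normal 0.060 0.422 -0.905
outer loop
vertex 0.792 -0.962 2.268
vertex 3.002 -2.474 1.709
vertex 0.954 -2.591 1.519
endloop
endfacet
facet normal -0.060 -0.421 0.905
outer loop
vertex 0.9 -2.975 2.343
vertex 2.786 -1.229 3.281
vertex 0.738 -1.346 3.091
endloop
endfacet
facet normal 0.090 -0.905 -0.416
outer loop
vertex 2.948 -2.858 2.532
vertex 0.9 -2.975 2.343
vertex 3.002 -2.474 1.709
endloop
endfacet
facet normal -0.059 -0.422 0.905
outer loop
vertex 2.948 -2.858 2.532
vertex 2.786 -1.229 3.281
vertex 0.9 -2.975 2.343
endloop
endfacet
facet normal -0.090 0.905 0.416
outer loop
vertex 0.738 -1.346 3.091
vertex 2.786 -1.229 3.281
vertex 0.792 -0.962 2.268
endloop
endfacet
facet normal 0.059 0.421 -0.905
outer loop
vertex 2.84 -0.845 2.457
vertex 3.002 -2.474 1.709
vertex 0.792 -0.962 2.268
endloop
endfacet
facet normal -0.090 0.905 0.416
outer loop
vertex 0.792 -0.962 2.268
vertex 2.786 -1.229 3.281
vertex 2.84 -0.845 2.457
endloop
endfacet
facet normal 0.994 0.057 0.092
outer loop
vertex 2.84 -0.845 2.457
vertex 2.948 -2.858 2.532
vertex 3.002 -2.474 1.709
endloop
endfacet
facet normal 0.994 0.057 0.092
outer loop
vertex 2.786 -1.229 3.281
vertex 2.948 -2.858 2.532
vertex 2.84 -0.845 2.457
endloop
endfacet

endsolid


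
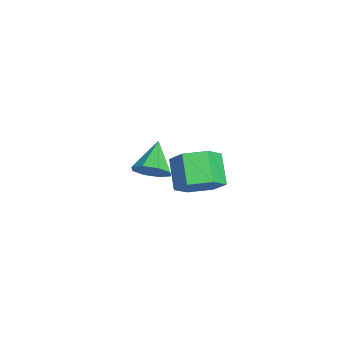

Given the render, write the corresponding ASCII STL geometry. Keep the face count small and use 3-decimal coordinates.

solid 
facet normal 0.779 -0.303 -0.548
outer loop
vertex -1.868 1.544 -0.018
vertex -2.427 1.31 -0.683
vertex -1.98 2.059 -0.462
endloop
endfacet
facet normal 0.190 0.664 0.723
outer loop
vertex -1.868 1.544 -0.018
vertex -1.98 2.059 -0.462
vertex -3.713 1.81 0.223
endloop
endfacet
facet normal 0.779 -0.303 -0.549
outer loop
vertex -1.98 2.059 -0.462
vertex -2.427 1.31 -0.683
vertex -2.354 2.135 -1.035
endloop
endfacet
facet normal -0.071 0.982 0.177
outer loop
vertex -1.98 2.059 -0.462
vertex -2.354 2.135 -1.035
vertex -3.713 1.81 0.223
endloop
endfacet
facet normal 0.778 -0.303 -0.550
outer loop
vertex -2.354 2.135 -1.035
vertex -2.427 1.31 -0.683
vertex -2.772 1.728 -1.402
endloop
endfacet
facet normal -0.496 0.804 -0.328
outer loop
vertex -2.354 2.135 -1.035
vertex -2.772 1.728 -1.402
vertex -3.713 1.81 0.223
endloop
endfacet
facet normal 0.779 -0.302 -0.549
outer loop
vertex -2.772 1.728 -1.402
vertex -2.427 1.31 -0.683
vertex -2.987 1.076 -1.348
endloop
endfacet
facet normal -0.836 0.235 -0.496
outer loop
vertex -2.772 1.728 -1.402
vertex -2.987 1.076 -1.348
vertex -3.713 1.81 0.223
endloop
endfacet
facet normal 0.779 -0.304 -0.549
outer loop
vertex -2.987 1.076 -1.348
vertex -2.427 1.31 -0.683
vertex -2.875 0.561 -0.904
endloop
endfacet
facet normal -0.891 -0.391 -0.229
outer loop
vertex -2.987 1.076 -1.348
vertex -2.875 0.561 -0.904
vertex -3.713 1.81 0.223
endloop
endfacet
facet normal 0.779 -0.304 -0.549
outer loop
vertex -2.875 0.561 -0.904
vertex -2.427 1.31 -0.683
vertex -2.501 0.485 -0.331
endloop
endfacet
facet normal -0.630 -0.709 0.317
outer loop
vertex -2.875 0.561 -0.904
vertex -2.501 0.485 -0.331
vertex -3.713 1.81 0.223
endloop
endfacet
facet normal 0.778 -0.304 -0.549
outer loop
vertex -2.501 0.485 -0.331
vertex -2.427 1.31 -0.683
vertex -2.083 0.892 0.036
endloop
endfacet
facet normal -0.205 -0.531 0.822
outer loop
vertex -2.501 0.485 -0.331
vertex -2.083 0.892 0.036
vertex -3.713 1.81 0.223
endloop
endfacet
facet normal 0.779 -0.302 -0.549
outer loop
vertex -2.083 0.892 0.036
vertex -2.427 1.31 -0.683
vertex -1.868 1.544 -0.018
endloop
endfacet
facet normal 0.135 0.038 0.990
outer loop
vertex -2.083 0.892 0.036
vertex -1.868 1.544 -0.018
vertex -3.713 1.81 0.223
endloop
endfacet
facet normal 0.801 -0.000 -0.598
outer loop
vertex 3.105 2.963 3.215
vertex 2.537 2.54 2.454
vertex 2.602 3.574 2.541
endloop
endfacet
facet normal 0.352 0.809 0.471
outer loop
vertex 3.105 2.963 3.215
vertex 2.602 3.574 2.541
vertex 1.912 2.963 4.107
endloop
endfacet
facet normal 0.352 0.809 0.471
outer loop
vertex 1.912 2.963 4.107
vertex 2.602 3.574 2.541
vertex 1.408 3.574 3.433
endloop
endfacet
facet normal -0.801 -0.000 0.599
outer loop
vertex 1.912 2.963 4.107
vertex 1.408 3.574 3.433
vertex 1.343 2.54 3.346
endloop
endfacet
facet normal 0.801 0.000 -0.599
outer loop
vertex 2.602 3.574 2.541
vertex 2.537 2.54 2.454
vertex 2.033 3.151 1.78
endloop
endfacet
facet normal -0.243 0.914 -0.326
outer loop
vertex 2.602 3.574 2.541
vertex 2.033 3.151 1.78
vertex 1.408 3.574 3.433
endloop
endfacet
facet normal -0.244 0.913 -0.326
outer loop
vertex 1.408 3.574 3.433
vertex 2.033 3.151 1.78
vertex 0.84 3.151 2.672
endloop
endfacet
facet normal -0.801 0.000 0.598
outer loop
vertex 1.408 3.574 3.433
vertex 0.84 3.151 2.672
vertex 1.343 2.54 3.346
endloop
endfacet
facet normal 0.801 0.000 -0.599
outer loop
vertex 2.033 3.151 1.78
vertex 2.537 2.54 2.454
vertex 1.968 2.117 1.693
endloop
endfacet
facet normal -0.596 0.104 -0.797
outer loop
vertex 2.033 3.151 1.78
vertex 1.968 2.117 1.693
vertex 0.84 3.151 2.672
endloop
endfacet
facet normal -0.596 0.104 -0.797
outer loop
vertex 0.84 3.151 2.672
vertex 1.968 2.117 1.693
vertex 0.775 2.117 2.585
endloop
endfacet
facet normal -0.801 0.000 0.598
outer loop
vertex 0.84 3.151 2.672
vertex 0.775 2.117 2.585
vertex 1.343 2.54 3.346
endloop
endfacet
facet normal 0.801 0.000 -0.599
outer loop
vertex 1.968 2.117 1.693
vertex 2.537 2.54 2.454
vertex 2.472 1.506 2.367
endloop
endfacet
facet normal -0.352 -0.809 -0.471
outer loop
vertex 1.968 2.117 1.693
vertex 2.472 1.506 2.367
vertex 0.775 2.117 2.585
endloop
endfacet
facet normal -0.352 -0.809 -0.471
outer loop
vertex 0.775 2.117 2.585
vertex 2.472 1.506 2.367
vertex 1.278 1.506 3.259
endloop
endfacet
facet normal -0.801 0.000 0.598
outer loop
vertex 0.775 2.117 2.585
vertex 1.278 1.506 3.259
vertex 1.343 2.54 3.346
endloop
endfacet
facet normal 0.801 -0.000 -0.598
outer loop
vertex 2.472 1.506 2.367
vertex 2.537 2.54 2.454
vertex 3.04 1.929 3.128
endloop
endfacet
facet normal 0.244 -0.913 0.326
outer loop
vertex 2.472 1.506 2.367
vertex 3.04 1.929 3.128
vertex 1.278 1.506 3.259
endloop
endfacet
facet normal 0.244 -0.914 0.326
outer loop
vertex 1.278 1.506 3.259
vertex 3.04 1.929 3.128
vertex 1.847 1.929 4.02
endloop
endfacet
facet normal -0.801 -0.000 0.599
outer loop
vertex 1.278 1.506 3.259
vertex 1.847 1.929 4.02
vertex 1.343 2.54 3.346
endloop
endfacet
facet normal 0.801 -0.000 -0.598
outer loop
vertex 3.04 1.929 3.128
vertex 2.537 2.54 2.454
vertex 3.105 2.963 3.215
endloop
endfacet
facet normal 0.596 -0.104 0.797
outer loop
vertex 3.04 1.929 3.128
vertex 3.105 2.963 3.215
vertex 1.847 1.929 4.02
endloop
endfacet
facet normal 0.596 -0.104 0.797
outer loop
vertex 1.847 1.929 4.02
vertex 3.105 2.963 3.215
vertex 1.912 2.963 4.107
endloop
endfacet
facet normal -0.801 -0.000 0.599
outer loop
vertex 1.847 1.929 4.02
vertex 1.912 2.963 4.107
vertex 1.343 2.54 3.346
endloop
endfacet

endsolid


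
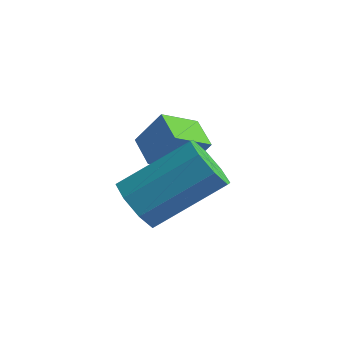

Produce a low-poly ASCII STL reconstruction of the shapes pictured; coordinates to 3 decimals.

solid 
facet normal -0.592 -0.599 -0.539
outer loop
vertex -0.621 -1.011 1.905
vertex -1.001 -0.475 1.727
vertex -0.453 -0.784 1.468
endloop
endfacet
facet normal 0.738 -0.672 -0.066
outer loop
vertex -0.621 -1.011 1.905
vertex -0.453 -0.784 1.468
vertex 0.44 0.059 2.87
endloop
endfacet
facet normal 0.738 -0.671 -0.066
outer loop
vertex 0.44 0.059 2.87
vertex -0.453 -0.784 1.468
vertex 0.608 0.287 2.433
endloop
endfacet
facet normal 0.593 0.598 0.540
outer loop
vertex 0.44 0.059 2.87
vertex 0.608 0.287 2.433
vertex 0.061 0.595 2.693
endloop
endfacet
facet normal -0.592 -0.598 -0.540
outer loop
vertex -0.453 -0.784 1.468
vertex -1.001 -0.475 1.727
vertex -0.605 -0.376 1.183
endloop
endfacet
facet normal 0.750 -0.167 -0.640
outer loop
vertex -0.453 -0.784 1.468
vertex -0.605 -0.376 1.183
vertex 0.608 0.287 2.433
endloop
endfacet
facet normal 0.750 -0.167 -0.640
outer loop
vertex 0.608 0.287 2.433
vertex -0.605 -0.376 1.183
vertex 0.456 0.695 2.148
endloop
endfacet
facet normal 0.593 0.598 0.539
outer loop
vertex 0.608 0.287 2.433
vertex 0.456 0.695 2.148
vertex 0.061 0.595 2.693
endloop
endfacet
facet normal -0.593 -0.598 -0.540
outer loop
vertex -0.605 -0.376 1.183
vertex -1.001 -0.475 1.727
vertex -0.989 -0.026 1.217
endloop
endfacet
facet normal 0.323 0.436 -0.840
outer loop
vertex -0.605 -0.376 1.183
vertex -0.989 -0.026 1.217
vertex 0.456 0.695 2.148
endloop
endfacet
facet normal 0.323 0.437 -0.840
outer loop
vertex 0.456 0.695 2.148
vertex -0.989 -0.026 1.217
vertex 0.072 1.044 2.182
endloop
endfacet
facet normal 0.592 0.599 0.539
outer loop
vertex 0.456 0.695 2.148
vertex 0.072 1.044 2.182
vertex 0.061 0.595 2.693
endloop
endfacet
facet normal -0.593 -0.597 -0.540
outer loop
vertex -0.989 -0.026 1.217
vertex -1.001 -0.475 1.727
vertex -1.38 0.061 1.55
endloop
endfacet
facet normal -0.292 0.784 -0.548
outer loop
vertex -0.989 -0.026 1.217
vertex -1.38 0.061 1.55
vertex 0.072 1.044 2.182
endloop
endfacet
facet normal -0.292 0.784 -0.548
outer loop
vertex 0.072 1.044 2.182
vertex -1.38 0.061 1.55
vertex -0.319 1.131 2.515
endloop
endfacet
facet normal 0.592 0.599 0.539
outer loop
vertex 0.072 1.044 2.182
vertex -0.319 1.131 2.515
vertex 0.061 0.595 2.693
endloop
endfacet
facet normal -0.593 -0.598 -0.540
outer loop
vertex -1.38 0.061 1.55
vertex -1.001 -0.475 1.727
vertex -1.548 -0.167 1.987
endloop
endfacet
facet normal -0.738 0.672 0.067
outer loop
vertex -1.38 0.061 1.55
vertex -1.548 -0.167 1.987
vertex -0.319 1.131 2.515
endloop
endfacet
facet normal -0.738 0.672 0.065
outer loop
vertex -0.319 1.131 2.515
vertex -1.548 -0.167 1.987
vertex -0.487 0.904 2.952
endloop
endfacet
facet normal 0.592 0.599 0.539
outer loop
vertex -0.319 1.131 2.515
vertex -0.487 0.904 2.952
vertex 0.061 0.595 2.693
endloop
endfacet
facet normal -0.593 -0.598 -0.539
outer loop
vertex -1.548 -0.167 1.987
vertex -1.001 -0.475 1.727
vertex -1.396 -0.575 2.272
endloop
endfacet
facet normal -0.750 0.167 0.640
outer loop
vertex -1.548 -0.167 1.987
vertex -1.396 -0.575 2.272
vertex -0.487 0.904 2.952
endloop
endfacet
facet normal -0.750 0.167 0.640
outer loop
vertex -0.487 0.904 2.952
vertex -1.396 -0.575 2.272
vertex -0.335 0.496 3.237
endloop
endfacet
facet normal 0.592 0.598 0.540
outer loop
vertex -0.487 0.904 2.952
vertex -0.335 0.496 3.237
vertex 0.061 0.595 2.693
endloop
endfacet
facet normal -0.592 -0.599 -0.539
outer loop
vertex -1.396 -0.575 2.272
vertex -1.001 -0.475 1.727
vertex -1.012 -0.924 2.238
endloop
endfacet
facet normal -0.323 -0.437 0.840
outer loop
vertex -1.396 -0.575 2.272
vertex -1.012 -0.924 2.238
vertex -0.335 0.496 3.237
endloop
endfacet
facet normal -0.323 -0.436 0.840
outer loop
vertex -0.335 0.496 3.237
vertex -1.012 -0.924 2.238
vertex 0.049 0.146 3.203
endloop
endfacet
facet normal 0.593 0.598 0.540
outer loop
vertex -0.335 0.496 3.237
vertex 0.049 0.146 3.203
vertex 0.061 0.595 2.693
endloop
endfacet
facet normal -0.592 -0.599 -0.539
outer loop
vertex -1.012 -0.924 2.238
vertex -1.001 -0.475 1.727
vertex -0.621 -1.011 1.905
endloop
endfacet
facet normal 0.292 -0.784 0.548
outer loop
vertex -1.012 -0.924 2.238
vertex -0.621 -1.011 1.905
vertex 0.049 0.146 3.203
endloop
endfacet
facet normal 0.292 -0.784 0.548
outer loop
vertex 0.049 0.146 3.203
vertex -0.621 -1.011 1.905
vertex 0.44 0.059 2.87
endloop
endfacet
facet normal 0.593 0.597 0.540
outer loop
vertex 0.049 0.146 3.203
vertex 0.44 0.059 2.87
vertex 0.061 0.595 2.693
endloop
endfacet
facet normal -0.455 -0.726 0.515
outer loop
vertex -0.999 1.088 2.707
vertex -1.599 1.598 2.895
vertex -1.473 0.823 1.915
endloop
endfacet
facet normal 0.741 -0.630 -0.232
outer loop
vertex -1.021 1.542 1.405
vertex -0.999 1.088 2.707
vertex -1.473 0.823 1.915
endloop
endfacet
facet normal -0.457 -0.725 0.515
outer loop
vertex -1.473 0.823 1.915
vertex -1.599 1.598 2.895
vertex -2.073 1.334 2.103
endloop
endfacet
facet normal -0.493 -0.275 -0.825
outer loop
vertex -2.073 1.334 2.103
vertex -1.021 1.542 1.405
vertex -1.473 0.823 1.915
endloop
endfacet
facet normal 0.493 0.276 0.825
outer loop
vertex -0.999 1.088 2.707
vertex -1.147 2.317 2.385
vertex -1.599 1.598 2.895
endloop
endfacet
facet normal 0.740 -0.631 -0.233
outer loop
vertex -0.547 1.806 2.197
vertex -0.999 1.088 2.707
vertex -1.021 1.542 1.405
endloop
endfacet
facet normal 0.493 0.276 0.825
outer loop
vertex -0.547 1.806 2.197
vertex -1.147 2.317 2.385
vertex -0.999 1.088 2.707
endloop
endfacet
facet normal -0.740 0.631 0.233
outer loop
vertex -1.599 1.598 2.895
vertex -1.147 2.317 2.385
vertex -2.073 1.334 2.103
endloop
endfacet
facet normal -0.493 -0.276 -0.825
outer loop
vertex -1.621 2.052 1.593
vertex -1.021 1.542 1.405
vertex -2.073 1.334 2.103
endloop
endfacet
facet normal -0.740 0.631 0.232
outer loop
vertex -2.073 1.334 2.103
vertex -1.147 2.317 2.385
vertex -1.621 2.052 1.593
endloop
endfacet
facet normal 0.456 0.726 -0.515
outer loop
vertex -1.621 2.052 1.593
vertex -0.547 1.806 2.197
vertex -1.021 1.542 1.405
endloop
endfacet
facet normal 0.456 0.725 -0.516
outer loop
vertex -1.147 2.317 2.385
vertex -0.547 1.806 2.197
vertex -1.621 2.052 1.593
endloop
endfacet

endsolid


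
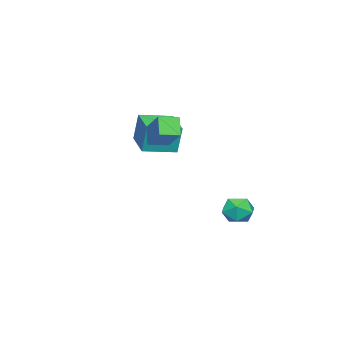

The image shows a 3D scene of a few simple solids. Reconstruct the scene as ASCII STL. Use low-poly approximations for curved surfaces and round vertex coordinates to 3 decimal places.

solid 
facet normal -0.546 -0.610 -0.575
outer loop
vertex 0.042 0.023 1.836
vertex -0.575 0.682 1.722
vertex 0.535 0.344 1.027
endloop
endfacet
facet normal 0.678 -0.724 0.126
outer loop
vertex 1.495 1.418 2.038
vertex 0.042 0.023 1.836
vertex 0.535 0.344 1.027
endloop
endfacet
facet normal -0.546 -0.610 -0.575
outer loop
vertex 0.535 0.344 1.027
vertex -0.575 0.682 1.722
vertex -0.082 1.003 0.913
endloop
endfacet
facet normal 0.493 0.321 -0.809
outer loop
vertex -0.082 1.003 0.913
vertex 1.495 1.418 2.038
vertex 0.535 0.344 1.027
endloop
endfacet
facet normal -0.493 -0.321 0.809
outer loop
vertex 0.042 0.023 1.836
vertex 0.385 1.756 2.733
vertex -0.575 0.682 1.722
endloop
endfacet
facet normal 0.678 -0.724 0.126
outer loop
vertex 1.002 1.097 2.847
vertex 0.042 0.023 1.836
vertex 1.495 1.418 2.038
endloop
endfacet
facet normal -0.493 -0.321 0.809
outer loop
vertex 1.002 1.097 2.847
vertex 0.385 1.756 2.733
vertex 0.042 0.023 1.836
endloop
endfacet
facet normal -0.678 0.724 -0.126
outer loop
vertex -0.575 0.682 1.722
vertex 0.385 1.756 2.733
vertex -0.082 1.003 0.913
endloop
endfacet
facet normal 0.493 0.321 -0.809
outer loop
vertex 0.878 2.077 1.924
vertex 1.495 1.418 2.038
vertex -0.082 1.003 0.913
endloop
endfacet
facet normal -0.678 0.724 -0.126
outer loop
vertex -0.082 1.003 0.913
vertex 0.385 1.756 2.733
vertex 0.878 2.077 1.924
endloop
endfacet
facet normal 0.546 0.610 0.575
outer loop
vertex 0.878 2.077 1.924
vertex 1.002 1.097 2.847
vertex 1.495 1.418 2.038
endloop
endfacet
facet normal 0.546 0.610 0.575
outer loop
vertex 0.385 1.756 2.733
vertex 1.002 1.097 2.847
vertex 0.878 2.077 1.924
endloop
endfacet
facet normal -0.742 -0.659 0.126
outer loop
vertex -2.294 -1.671 1.62
vertex -3.347 -0.523 1.421
vertex -2.307 -1.93 0.193
endloop
endfacet
facet normal 0.670 -0.731 0.127
outer loop
vertex -1.053 -0.817 -0.021
vertex -2.294 -1.671 1.62
vertex -2.307 -1.93 0.193
endloop
endfacet
facet normal -0.742 -0.659 0.126
outer loop
vertex -2.307 -1.93 0.193
vertex -3.347 -0.523 1.421
vertex -3.36 -0.782 -0.006
endloop
endfacet
facet normal -0.009 -0.179 -0.984
outer loop
vertex -3.36 -0.782 -0.006
vertex -1.053 -0.817 -0.021
vertex -2.307 -1.93 0.193
endloop
endfacet
facet normal 0.009 0.179 0.984
outer loop
vertex -2.294 -1.671 1.62
vertex -2.093 0.59 1.207
vertex -3.347 -0.523 1.421
endloop
endfacet
facet normal 0.670 -0.731 0.127
outer loop
vertex -1.04 -0.558 1.406
vertex -2.294 -1.671 1.62
vertex -1.053 -0.817 -0.021
endloop
endfacet
facet normal 0.009 0.179 0.984
outer loop
vertex -1.04 -0.558 1.406
vertex -2.093 0.59 1.207
vertex -2.294 -1.671 1.62
endloop
endfacet
facet normal -0.670 0.731 -0.127
outer loop
vertex -3.347 -0.523 1.421
vertex -2.093 0.59 1.207
vertex -3.36 -0.782 -0.006
endloop
endfacet
facet normal -0.009 -0.179 -0.984
outer loop
vertex -2.106 0.331 -0.22
vertex -1.053 -0.817 -0.021
vertex -3.36 -0.782 -0.006
endloop
endfacet
facet normal -0.670 0.731 -0.127
outer loop
vertex -3.36 -0.782 -0.006
vertex -2.093 0.59 1.207
vertex -2.106 0.331 -0.22
endloop
endfacet
facet normal 0.742 0.659 -0.126
outer loop
vertex -2.106 0.331 -0.22
vertex -1.04 -0.558 1.406
vertex -1.053 -0.817 -0.021
endloop
endfacet
facet normal 0.742 0.659 -0.126
outer loop
vertex -2.093 0.59 1.207
vertex -1.04 -0.558 1.406
vertex -2.106 0.331 -0.22
endloop
endfacet
facet normal -0.338 0.887 -0.316
outer loop
vertex -3.232 3.179 -4.205
vertex -3.728 3.222 -3.554
vertex -2.968 3.527 -3.511
endloop
endfacet
facet normal 0.338 0.783 -0.522
outer loop
vertex -3.232 3.179 -4.205
vertex -2.968 3.527 -3.511
vertex -2.472 3.031 -3.934
endloop
endfacet
facet normal 0.362 0.187 -0.913
outer loop
vertex -3.232 3.179 -4.205
vertex -2.472 3.031 -3.934
vertex -2.925 2.419 -4.239
endloop
endfacet
facet normal -0.300 -0.079 -0.951
outer loop
vertex -3.232 3.179 -4.205
vertex -2.925 2.419 -4.239
vertex -3.701 2.537 -4.004
endloop
endfacet
facet normal -0.733 0.353 -0.582
outer loop
vertex -3.232 3.179 -4.205
vertex -3.701 2.537 -4.004
vertex -3.728 3.222 -3.554
endloop
endfacet
facet normal 0.732 0.678 0.064
outer loop
vertex -2.472 3.031 -3.934
vertex -2.968 3.527 -3.511
vertex -2.499 2.983 -3.116
endloop
endfacet
facet normal -0.361 0.845 0.395
outer loop
vertex -2.968 3.527 -3.511
vertex -3.728 3.222 -3.554
vertex -3.275 3.101 -2.881
endloop
endfacet
facet normal -0.999 -0.017 -0.034
outer loop
vertex -3.728 3.222 -3.554
vertex -3.701 2.537 -4.004
vertex -3.728 2.489 -3.186
endloop
endfacet
facet normal -0.300 -0.716 -0.630
outer loop
vertex -3.701 2.537 -4.004
vertex -2.925 2.419 -4.239
vertex -3.232 1.993 -3.609
endloop
endfacet
facet normal 0.770 -0.286 -0.570
outer loop
vertex -2.925 2.419 -4.239
vertex -2.472 3.031 -3.934
vertex -2.472 2.298 -3.566
endloop
endfacet
facet normal 0.300 0.079 0.951
outer loop
vertex -2.968 2.341 -2.915
vertex -2.499 2.983 -3.116
vertex -3.275 3.101 -2.881
endloop
endfacet
facet normal -0.362 -0.187 0.913
outer loop
vertex -2.968 2.341 -2.915
vertex -3.275 3.101 -2.881
vertex -3.728 2.489 -3.186
endloop
endfacet
facet normal -0.338 -0.783 0.522
outer loop
vertex -2.968 2.341 -2.915
vertex -3.728 2.489 -3.186
vertex -3.232 1.993 -3.609
endloop
endfacet
facet normal 0.338 -0.887 0.316
outer loop
vertex -2.968 2.341 -2.915
vertex -3.232 1.993 -3.609
vertex -2.472 2.298 -3.566
endloop
endfacet
facet normal 0.733 -0.353 0.582
outer loop
vertex -2.968 2.341 -2.915
vertex -2.472 2.298 -3.566
vertex -2.499 2.983 -3.116
endloop
endfacet
facet normal 0.300 0.716 0.630
outer loop
vertex -3.275 3.101 -2.881
vertex -2.499 2.983 -3.116
vertex -2.968 3.527 -3.511
endloop
endfacet
facet normal -0.770 0.286 0.570
outer loop
vertex -3.728 2.489 -3.186
vertex -3.275 3.101 -2.881
vertex -3.728 3.222 -3.554
endloop
endfacet
facet normal -0.732 -0.678 -0.064
outer loop
vertex -3.232 1.993 -3.609
vertex -3.728 2.489 -3.186
vertex -3.701 2.537 -4.004
endloop
endfacet
facet normal 0.361 -0.845 -0.395
outer loop
vertex -2.472 2.298 -3.566
vertex -3.232 1.993 -3.609
vertex -2.925 2.419 -4.239
endloop
endfacet
facet normal 0.999 0.017 0.034
outer loop
vertex -2.499 2.983 -3.116
vertex -2.472 2.298 -3.566
vertex -2.472 3.031 -3.934
endloop
endfacet

endsolid
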